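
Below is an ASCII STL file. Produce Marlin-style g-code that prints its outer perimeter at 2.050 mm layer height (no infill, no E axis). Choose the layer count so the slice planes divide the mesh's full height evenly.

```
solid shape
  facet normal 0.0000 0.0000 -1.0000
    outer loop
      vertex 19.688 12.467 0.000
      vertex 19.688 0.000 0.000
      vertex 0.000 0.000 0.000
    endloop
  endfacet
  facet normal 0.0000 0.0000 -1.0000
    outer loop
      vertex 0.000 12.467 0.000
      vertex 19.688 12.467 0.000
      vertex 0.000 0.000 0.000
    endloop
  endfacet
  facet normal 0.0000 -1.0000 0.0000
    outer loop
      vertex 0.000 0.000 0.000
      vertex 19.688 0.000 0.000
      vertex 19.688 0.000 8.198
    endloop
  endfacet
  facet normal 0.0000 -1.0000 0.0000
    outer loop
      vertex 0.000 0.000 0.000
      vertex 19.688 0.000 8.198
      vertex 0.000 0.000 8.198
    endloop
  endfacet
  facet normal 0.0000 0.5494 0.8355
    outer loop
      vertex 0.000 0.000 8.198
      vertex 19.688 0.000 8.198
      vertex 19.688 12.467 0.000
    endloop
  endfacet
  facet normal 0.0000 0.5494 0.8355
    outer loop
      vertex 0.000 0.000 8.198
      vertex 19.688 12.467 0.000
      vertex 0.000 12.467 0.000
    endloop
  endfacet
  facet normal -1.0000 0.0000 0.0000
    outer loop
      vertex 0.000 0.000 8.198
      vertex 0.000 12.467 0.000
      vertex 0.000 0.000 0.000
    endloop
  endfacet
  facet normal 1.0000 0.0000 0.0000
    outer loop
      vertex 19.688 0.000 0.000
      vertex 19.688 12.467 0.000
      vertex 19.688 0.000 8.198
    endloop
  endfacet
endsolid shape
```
; perimeter-only toolpath
G21 ; units = mm
G90 ; absolute positioning
G28 ; home
; layer 1
G0 Z2.050
G0 X0.000 Y0.000
G1 X19.688 Y0.000
G1 X19.688 Y9.350
G1 X0.000 Y9.350
G1 X0.000 Y0.000
; layer 2
G0 Z4.099
G0 X0.000 Y0.000
G1 X19.688 Y0.000
G1 X19.688 Y6.234
G1 X0.000 Y6.234
G1 X0.000 Y0.000
; layer 3
G0 Z6.149
G0 X0.000 Y0.000
G1 X19.688 Y0.000
G1 X19.688 Y3.117
G1 X0.000 Y3.117
G1 X0.000 Y0.000
M2 ; end

The solid is a wedge (ramp): 19.7 × 12.5 mm base, rising to 8.2 mm along the y=0 edge and sloping linearly to z=0 at y=12.5. Slicing at Δz = 2.050 mm — 4 equal slices spanning the solid's height, so layer i sits at z = i·h/4 — gives 3 non-empty perimeters. Each is a 4-segment closed polygon; G0 lifts to the layer z and rapids to the start vertex, then G1 traces the edges. The cross-section shrinks linearly with z (the slice at the apex is degenerate and omitted).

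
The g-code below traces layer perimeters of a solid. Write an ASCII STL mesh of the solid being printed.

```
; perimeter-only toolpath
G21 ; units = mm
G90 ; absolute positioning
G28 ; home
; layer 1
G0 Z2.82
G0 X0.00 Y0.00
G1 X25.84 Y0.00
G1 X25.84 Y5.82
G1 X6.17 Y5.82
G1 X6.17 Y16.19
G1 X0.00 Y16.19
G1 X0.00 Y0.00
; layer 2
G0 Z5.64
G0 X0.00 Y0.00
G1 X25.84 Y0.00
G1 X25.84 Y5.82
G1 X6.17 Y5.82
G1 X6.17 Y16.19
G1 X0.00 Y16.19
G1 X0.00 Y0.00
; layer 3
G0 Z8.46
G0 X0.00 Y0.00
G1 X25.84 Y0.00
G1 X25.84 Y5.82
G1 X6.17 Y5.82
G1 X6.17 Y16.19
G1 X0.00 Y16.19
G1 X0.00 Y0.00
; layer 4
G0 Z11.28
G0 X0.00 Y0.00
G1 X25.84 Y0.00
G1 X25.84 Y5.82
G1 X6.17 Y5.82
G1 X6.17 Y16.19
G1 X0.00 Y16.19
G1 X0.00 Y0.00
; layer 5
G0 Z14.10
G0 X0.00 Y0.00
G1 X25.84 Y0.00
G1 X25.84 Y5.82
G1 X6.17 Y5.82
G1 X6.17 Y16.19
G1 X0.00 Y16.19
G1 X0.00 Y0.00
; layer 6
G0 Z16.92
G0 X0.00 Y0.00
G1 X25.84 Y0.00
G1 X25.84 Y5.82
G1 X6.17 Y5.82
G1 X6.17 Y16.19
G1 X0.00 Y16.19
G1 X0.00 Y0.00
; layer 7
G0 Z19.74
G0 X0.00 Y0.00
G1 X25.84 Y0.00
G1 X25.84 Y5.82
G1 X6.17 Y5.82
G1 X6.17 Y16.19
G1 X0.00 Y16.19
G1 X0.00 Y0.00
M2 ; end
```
solid part
  facet normal 0.0000 0.0000 -1.0000
    outer loop
      vertex 25.84 5.82 0.00
      vertex 25.84 0.00 0.00
      vertex 0.00 0.00 0.00
    endloop
  endfacet
  facet normal 0.0000 0.0000 -1.0000
    outer loop
      vertex 6.17 5.82 0.00
      vertex 25.84 5.82 0.00
      vertex 0.00 0.00 0.00
    endloop
  endfacet
  facet normal 0.0000 0.0000 -1.0000
    outer loop
      vertex 6.17 16.19 0.00
      vertex 6.17 5.82 0.00
      vertex 0.00 0.00 0.00
    endloop
  endfacet
  facet normal 0.0000 0.0000 -1.0000
    outer loop
      vertex 0.00 16.19 0.00
      vertex 6.17 16.19 0.00
      vertex 0.00 0.00 0.00
    endloop
  endfacet
  facet normal 0.0000 0.0000 1.0000
    outer loop
      vertex 0.00 0.00 19.74
      vertex 25.84 0.00 19.74
      vertex 25.84 5.82 19.74
    endloop
  endfacet
  facet normal 0.0000 0.0000 1.0000
    outer loop
      vertex 0.00 0.00 19.74
      vertex 25.84 5.82 19.74
      vertex 6.17 5.82 19.74
    endloop
  endfacet
  facet normal 0.0000 0.0000 1.0000
    outer loop
      vertex 0.00 0.00 19.74
      vertex 6.17 5.82 19.74
      vertex 6.17 16.19 19.74
    endloop
  endfacet
  facet normal 0.0000 0.0000 1.0000
    outer loop
      vertex 0.00 0.00 19.74
      vertex 6.17 16.19 19.74
      vertex 0.00 16.19 19.74
    endloop
  endfacet
  facet normal 0.0000 -1.0000 0.0000
    outer loop
      vertex 0.00 0.00 0.00
      vertex 25.84 0.00 0.00
      vertex 25.84 0.00 19.74
    endloop
  endfacet
  facet normal 0.0000 -1.0000 0.0000
    outer loop
      vertex 0.00 0.00 0.00
      vertex 25.84 0.00 19.74
      vertex 0.00 0.00 19.74
    endloop
  endfacet
  facet normal 1.0000 0.0000 0.0000
    outer loop
      vertex 25.84 0.00 0.00
      vertex 25.84 5.82 0.00
      vertex 25.84 5.82 19.74
    endloop
  endfacet
  facet normal 1.0000 0.0000 0.0000
    outer loop
      vertex 25.84 0.00 0.00
      vertex 25.84 5.82 19.74
      vertex 25.84 0.00 19.74
    endloop
  endfacet
  facet normal 0.0000 1.0000 0.0000
    outer loop
      vertex 25.84 5.82 0.00
      vertex 6.17 5.82 0.00
      vertex 6.17 5.82 19.74
    endloop
  endfacet
  facet normal 0.0000 1.0000 0.0000
    outer loop
      vertex 25.84 5.82 0.00
      vertex 6.17 5.82 19.74
      vertex 25.84 5.82 19.74
    endloop
  endfacet
  facet normal 1.0000 0.0000 0.0000
    outer loop
      vertex 6.17 5.82 0.00
      vertex 6.17 16.19 0.00
      vertex 6.17 16.19 19.74
    endloop
  endfacet
  facet normal 1.0000 0.0000 0.0000
    outer loop
      vertex 6.17 5.82 0.00
      vertex 6.17 16.19 19.74
      vertex 6.17 5.82 19.74
    endloop
  endfacet
  facet normal 0.0000 1.0000 0.0000
    outer loop
      vertex 6.17 16.19 0.00
      vertex 0.00 16.19 0.00
      vertex 0.00 16.19 19.74
    endloop
  endfacet
  facet normal 0.0000 1.0000 0.0000
    outer loop
      vertex 6.17 16.19 0.00
      vertex 0.00 16.19 19.74
      vertex 6.17 16.19 19.74
    endloop
  endfacet
  facet normal -1.0000 0.0000 0.0000
    outer loop
      vertex 0.00 16.19 0.00
      vertex 0.00 0.00 0.00
      vertex 0.00 0.00 19.74
    endloop
  endfacet
  facet normal -1.0000 0.0000 0.0000
    outer loop
      vertex 0.00 16.19 0.00
      vertex 0.00 0.00 19.74
      vertex 0.00 16.19 19.74
    endloop
  endfacet
endsolid part

The G0 Z moves step by Δz≈2.82 mm. Every layer's G1 loop is the same polygon, so the solid is a straight extrusion of it from z=0 to z≈19.7. Closing with flat bottom and top caps and triangulating gives 20 facets — an L-shaped prism: outer 25.8 × 16.2 mm, arm thicknesses ≈ 5.82 mm (horizontal) and 6.17 mm (vertical), extruded 19.7 mm in z.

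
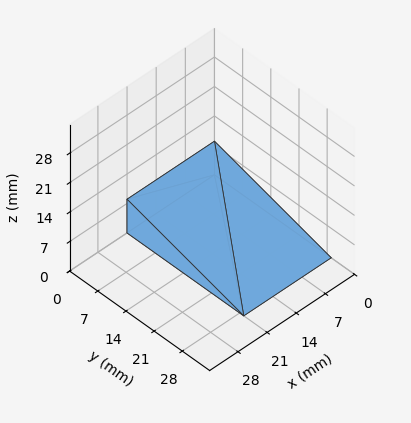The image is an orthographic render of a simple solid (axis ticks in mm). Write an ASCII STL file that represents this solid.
Reading the render: the shape is a wedge (ramp): 21 × 29 mm base, rising to 8 mm along the y=0 edge and sloping linearly to z=0 at y=29 (dimensions read to the nearest mm from the axis ticks). For the STL, each face is triangulated and given an outward normal.

solid part
  facet normal 0.0000 0.0000 -1.0000
    outer loop
      vertex 21.0 29.0 0.0
      vertex 21.0 0.0 0.0
      vertex 0.0 0.0 0.0
    endloop
  endfacet
  facet normal 0.0000 0.0000 -1.0000
    outer loop
      vertex 0.0 29.0 0.0
      vertex 21.0 29.0 0.0
      vertex 0.0 0.0 0.0
    endloop
  endfacet
  facet normal 0.0000 -1.0000 0.0000
    outer loop
      vertex 0.0 0.0 0.0
      vertex 21.0 0.0 0.0
      vertex 21.0 0.0 8.0
    endloop
  endfacet
  facet normal 0.0000 -1.0000 0.0000
    outer loop
      vertex 0.0 0.0 0.0
      vertex 21.0 0.0 8.0
      vertex 0.0 0.0 8.0
    endloop
  endfacet
  facet normal 0.0000 0.2659 0.9640
    outer loop
      vertex 0.0 0.0 8.0
      vertex 21.0 0.0 8.0
      vertex 21.0 29.0 0.0
    endloop
  endfacet
  facet normal 0.0000 0.2659 0.9640
    outer loop
      vertex 0.0 0.0 8.0
      vertex 21.0 29.0 0.0
      vertex 0.0 29.0 0.0
    endloop
  endfacet
  facet normal -1.0000 0.0000 0.0000
    outer loop
      vertex 0.0 0.0 8.0
      vertex 0.0 29.0 0.0
      vertex 0.0 0.0 0.0
    endloop
  endfacet
  facet normal 1.0000 0.0000 0.0000
    outer loop
      vertex 21.0 0.0 0.0
      vertex 21.0 29.0 0.0
      vertex 21.0 0.0 8.0
    endloop
  endfacet
endsolid part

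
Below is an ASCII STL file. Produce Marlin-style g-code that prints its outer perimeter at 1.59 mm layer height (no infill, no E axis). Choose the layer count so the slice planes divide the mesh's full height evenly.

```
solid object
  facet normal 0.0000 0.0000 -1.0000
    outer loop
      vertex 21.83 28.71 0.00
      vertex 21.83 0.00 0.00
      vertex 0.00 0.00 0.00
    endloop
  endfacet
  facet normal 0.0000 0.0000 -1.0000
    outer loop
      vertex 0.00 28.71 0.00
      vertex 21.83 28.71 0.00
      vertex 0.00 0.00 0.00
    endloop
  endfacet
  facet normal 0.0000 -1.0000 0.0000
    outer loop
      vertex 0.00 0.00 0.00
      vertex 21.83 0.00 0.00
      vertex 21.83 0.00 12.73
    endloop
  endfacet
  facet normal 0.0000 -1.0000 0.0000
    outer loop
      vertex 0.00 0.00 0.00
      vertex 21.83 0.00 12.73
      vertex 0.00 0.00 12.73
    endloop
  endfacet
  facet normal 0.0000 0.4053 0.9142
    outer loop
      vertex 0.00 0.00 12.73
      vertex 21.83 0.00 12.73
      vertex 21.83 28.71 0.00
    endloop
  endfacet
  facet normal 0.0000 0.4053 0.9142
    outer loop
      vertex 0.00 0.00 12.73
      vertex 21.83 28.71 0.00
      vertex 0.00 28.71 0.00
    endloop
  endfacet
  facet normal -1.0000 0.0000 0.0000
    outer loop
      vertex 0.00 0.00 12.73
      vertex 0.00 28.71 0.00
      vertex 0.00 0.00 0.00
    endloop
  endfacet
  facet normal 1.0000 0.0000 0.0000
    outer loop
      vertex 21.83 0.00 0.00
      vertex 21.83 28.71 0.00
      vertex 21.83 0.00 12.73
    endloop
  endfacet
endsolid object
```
; perimeter-only toolpath
G21 ; units = mm
G90 ; absolute positioning
G28 ; home
; layer 1
G0 Z1.59
G0 X0.00 Y0.00
G1 X21.83 Y0.00
G1 X21.83 Y25.12
G1 X0.00 Y25.12
G1 X0.00 Y0.00
; layer 2
G0 Z3.18
G0 X0.00 Y0.00
G1 X21.83 Y0.00
G1 X21.83 Y21.53
G1 X0.00 Y21.53
G1 X0.00 Y0.00
; layer 3
G0 Z4.77
G0 X0.00 Y0.00
G1 X21.83 Y0.00
G1 X21.83 Y17.94
G1 X0.00 Y17.94
G1 X0.00 Y0.00
; layer 4
G0 Z6.37
G0 X0.00 Y0.00
G1 X21.83 Y0.00
G1 X21.83 Y14.36
G1 X0.00 Y14.36
G1 X0.00 Y0.00
; layer 5
G0 Z7.96
G0 X0.00 Y0.00
G1 X21.83 Y0.00
G1 X21.83 Y10.77
G1 X0.00 Y10.77
G1 X0.00 Y0.00
; layer 6
G0 Z9.55
G0 X0.00 Y0.00
G1 X21.83 Y0.00
G1 X21.83 Y7.18
G1 X0.00 Y7.18
G1 X0.00 Y0.00
; layer 7
G0 Z11.14
G0 X0.00 Y0.00
G1 X21.83 Y0.00
G1 X21.83 Y3.59
G1 X0.00 Y3.59
G1 X0.00 Y0.00
M2 ; end

The solid is a wedge (ramp): 21.8 × 28.7 mm base, rising to 12.7 mm along the y=0 edge and sloping linearly to z=0 at y=28.7. Slicing at Δz = 1.59 mm — 8 equal slices spanning the solid's height, so layer i sits at z = i·h/8 — gives 7 non-empty perimeters. Each is a 4-segment closed polygon; G0 lifts to the layer z and rapids to the start vertex, then G1 traces the edges. The cross-section shrinks linearly with z (the slice at the apex is degenerate and omitted).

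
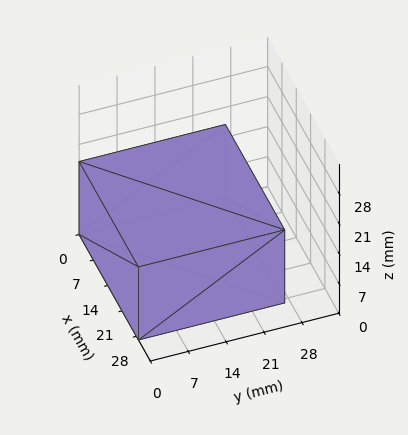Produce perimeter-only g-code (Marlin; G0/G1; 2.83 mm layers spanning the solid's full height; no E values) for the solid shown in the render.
Reading the render: the shape is a rectangular box, roughly 29 × 27 mm footprint and 17 mm tall (dimensions read to the nearest mm from the axis ticks). For the g-code, the solid's height is divided into equal slices at the stated Δz and each level perimeter traced with G1 moves after a G0 lift.

; perimeter-only toolpath
G21 ; units = mm
G90 ; absolute positioning
G28 ; home
; layer 1
G0 Z2.83
G0 X0.00 Y0.00
G1 X29.00 Y0.00
G1 X29.00 Y27.00
G1 X0.00 Y27.00
G1 X0.00 Y0.00
; layer 2
G0 Z5.67
G0 X0.00 Y0.00
G1 X29.00 Y0.00
G1 X29.00 Y27.00
G1 X0.00 Y27.00
G1 X0.00 Y0.00
; layer 3
G0 Z8.50
G0 X0.00 Y0.00
G1 X29.00 Y0.00
G1 X29.00 Y27.00
G1 X0.00 Y27.00
G1 X0.00 Y0.00
; layer 4
G0 Z11.33
G0 X0.00 Y0.00
G1 X29.00 Y0.00
G1 X29.00 Y27.00
G1 X0.00 Y27.00
G1 X0.00 Y0.00
; layer 5
G0 Z14.17
G0 X0.00 Y0.00
G1 X29.00 Y0.00
G1 X29.00 Y27.00
G1 X0.00 Y27.00
G1 X0.00 Y0.00
; layer 6
G0 Z17.00
G0 X0.00 Y0.00
G1 X29.00 Y0.00
G1 X29.00 Y27.00
G1 X0.00 Y27.00
G1 X0.00 Y0.00
M2 ; end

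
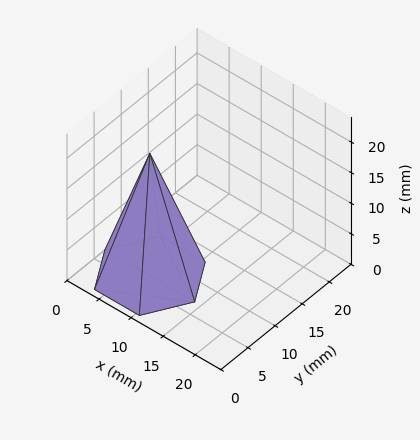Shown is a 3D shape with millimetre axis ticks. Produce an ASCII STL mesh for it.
Reading the render: the shape is a regular 6-sided pyramid, base circumscribed radius ≈ 7 mm, apex at z ≈ 20 mm (dimensions read to the nearest mm from the axis ticks). For the STL, each face is triangulated and given an outward normal.

solid part
  facet normal 0.0000 0.0000 -1.0000
    outer loop
      vertex 3.50 13.06 0.00
      vertex 10.50 13.06 0.00
      vertex 14.00 7.00 0.00
    endloop
  endfacet
  facet normal 0.0000 0.0000 -1.0000
    outer loop
      vertex 0.00 7.00 0.00
      vertex 3.50 13.06 0.00
      vertex 14.00 7.00 0.00
    endloop
  endfacet
  facet normal 0.0000 0.0000 -1.0000
    outer loop
      vertex 3.50 0.94 0.00
      vertex 0.00 7.00 0.00
      vertex 14.00 7.00 0.00
    endloop
  endfacet
  facet normal 0.0000 0.0000 -1.0000
    outer loop
      vertex 10.50 0.94 0.00
      vertex 3.50 0.94 0.00
      vertex 14.00 7.00 0.00
    endloop
  endfacet
  facet normal 0.8287 0.4786 0.2901
    outer loop
      vertex 14.00 7.00 0.00
      vertex 10.50 13.06 0.00
      vertex 7.00 7.00 20.00
    endloop
  endfacet
  facet normal 0.0000 0.9570 0.2900
    outer loop
      vertex 10.50 13.06 0.00
      vertex 3.50 13.06 0.00
      vertex 7.00 7.00 20.00
    endloop
  endfacet
  facet normal -0.8287 0.4786 0.2901
    outer loop
      vertex 3.50 13.06 0.00
      vertex 0.00 7.00 0.00
      vertex 7.00 7.00 20.00
    endloop
  endfacet
  facet normal -0.8287 -0.4786 0.2901
    outer loop
      vertex 0.00 7.00 0.00
      vertex 3.50 0.94 0.00
      vertex 7.00 7.00 20.00
    endloop
  endfacet
  facet normal 0.0000 -0.9570 0.2900
    outer loop
      vertex 3.50 0.94 0.00
      vertex 10.50 0.94 0.00
      vertex 7.00 7.00 20.00
    endloop
  endfacet
  facet normal 0.8287 -0.4786 0.2901
    outer loop
      vertex 10.50 0.94 0.00
      vertex 14.00 7.00 0.00
      vertex 7.00 7.00 20.00
    endloop
  endfacet
endsolid part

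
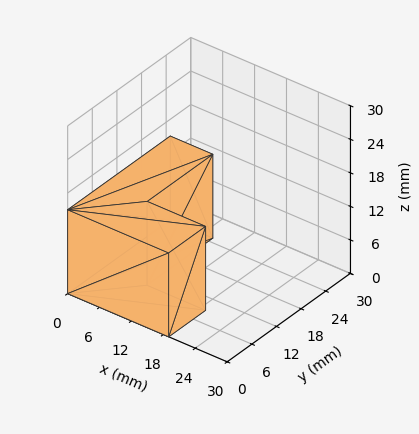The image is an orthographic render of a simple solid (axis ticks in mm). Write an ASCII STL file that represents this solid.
Reading the render: the shape is an L-shaped prism: outer 19 × 25 mm, arm thicknesses ≈ 9 mm (horizontal) and 8 mm (vertical), extruded 15 mm in z (dimensions read to the nearest mm from the axis ticks). For the STL, each face is triangulated and given an outward normal.

solid part
  facet normal 0.0000 0.0000 -1.0000
    outer loop
      vertex 19.000 9.000 0.000
      vertex 19.000 0.000 0.000
      vertex 0.000 0.000 0.000
    endloop
  endfacet
  facet normal 0.0000 0.0000 -1.0000
    outer loop
      vertex 8.000 9.000 0.000
      vertex 19.000 9.000 0.000
      vertex 0.000 0.000 0.000
    endloop
  endfacet
  facet normal 0.0000 0.0000 -1.0000
    outer loop
      vertex 8.000 25.000 0.000
      vertex 8.000 9.000 0.000
      vertex 0.000 0.000 0.000
    endloop
  endfacet
  facet normal 0.0000 0.0000 -1.0000
    outer loop
      vertex 0.000 25.000 0.000
      vertex 8.000 25.000 0.000
      vertex 0.000 0.000 0.000
    endloop
  endfacet
  facet normal 0.0000 0.0000 1.0000
    outer loop
      vertex 0.000 0.000 15.000
      vertex 19.000 0.000 15.000
      vertex 19.000 9.000 15.000
    endloop
  endfacet
  facet normal 0.0000 0.0000 1.0000
    outer loop
      vertex 0.000 0.000 15.000
      vertex 19.000 9.000 15.000
      vertex 8.000 9.000 15.000
    endloop
  endfacet
  facet normal 0.0000 0.0000 1.0000
    outer loop
      vertex 0.000 0.000 15.000
      vertex 8.000 9.000 15.000
      vertex 8.000 25.000 15.000
    endloop
  endfacet
  facet normal 0.0000 0.0000 1.0000
    outer loop
      vertex 0.000 0.000 15.000
      vertex 8.000 25.000 15.000
      vertex 0.000 25.000 15.000
    endloop
  endfacet
  facet normal 0.0000 -1.0000 0.0000
    outer loop
      vertex 0.000 0.000 0.000
      vertex 19.000 0.000 0.000
      vertex 19.000 0.000 15.000
    endloop
  endfacet
  facet normal 0.0000 -1.0000 0.0000
    outer loop
      vertex 0.000 0.000 0.000
      vertex 19.000 0.000 15.000
      vertex 0.000 0.000 15.000
    endloop
  endfacet
  facet normal 1.0000 0.0000 0.0000
    outer loop
      vertex 19.000 0.000 0.000
      vertex 19.000 9.000 0.000
      vertex 19.000 9.000 15.000
    endloop
  endfacet
  facet normal 1.0000 0.0000 0.0000
    outer loop
      vertex 19.000 0.000 0.000
      vertex 19.000 9.000 15.000
      vertex 19.000 0.000 15.000
    endloop
  endfacet
  facet normal 0.0000 1.0000 0.0000
    outer loop
      vertex 19.000 9.000 0.000
      vertex 8.000 9.000 0.000
      vertex 8.000 9.000 15.000
    endloop
  endfacet
  facet normal 0.0000 1.0000 0.0000
    outer loop
      vertex 19.000 9.000 0.000
      vertex 8.000 9.000 15.000
      vertex 19.000 9.000 15.000
    endloop
  endfacet
  facet normal 1.0000 0.0000 0.0000
    outer loop
      vertex 8.000 9.000 0.000
      vertex 8.000 25.000 0.000
      vertex 8.000 25.000 15.000
    endloop
  endfacet
  facet normal 1.0000 0.0000 0.0000
    outer loop
      vertex 8.000 9.000 0.000
      vertex 8.000 25.000 15.000
      vertex 8.000 9.000 15.000
    endloop
  endfacet
  facet normal 0.0000 1.0000 0.0000
    outer loop
      vertex 8.000 25.000 0.000
      vertex 0.000 25.000 0.000
      vertex 0.000 25.000 15.000
    endloop
  endfacet
  facet normal 0.0000 1.0000 0.0000
    outer loop
      vertex 8.000 25.000 0.000
      vertex 0.000 25.000 15.000
      vertex 8.000 25.000 15.000
    endloop
  endfacet
  facet normal -1.0000 0.0000 0.0000
    outer loop
      vertex 0.000 25.000 0.000
      vertex 0.000 0.000 0.000
      vertex 0.000 0.000 15.000
    endloop
  endfacet
  facet normal -1.0000 0.0000 0.0000
    outer loop
      vertex 0.000 25.000 0.000
      vertex 0.000 0.000 15.000
      vertex 0.000 25.000 15.000
    endloop
  endfacet
endsolid part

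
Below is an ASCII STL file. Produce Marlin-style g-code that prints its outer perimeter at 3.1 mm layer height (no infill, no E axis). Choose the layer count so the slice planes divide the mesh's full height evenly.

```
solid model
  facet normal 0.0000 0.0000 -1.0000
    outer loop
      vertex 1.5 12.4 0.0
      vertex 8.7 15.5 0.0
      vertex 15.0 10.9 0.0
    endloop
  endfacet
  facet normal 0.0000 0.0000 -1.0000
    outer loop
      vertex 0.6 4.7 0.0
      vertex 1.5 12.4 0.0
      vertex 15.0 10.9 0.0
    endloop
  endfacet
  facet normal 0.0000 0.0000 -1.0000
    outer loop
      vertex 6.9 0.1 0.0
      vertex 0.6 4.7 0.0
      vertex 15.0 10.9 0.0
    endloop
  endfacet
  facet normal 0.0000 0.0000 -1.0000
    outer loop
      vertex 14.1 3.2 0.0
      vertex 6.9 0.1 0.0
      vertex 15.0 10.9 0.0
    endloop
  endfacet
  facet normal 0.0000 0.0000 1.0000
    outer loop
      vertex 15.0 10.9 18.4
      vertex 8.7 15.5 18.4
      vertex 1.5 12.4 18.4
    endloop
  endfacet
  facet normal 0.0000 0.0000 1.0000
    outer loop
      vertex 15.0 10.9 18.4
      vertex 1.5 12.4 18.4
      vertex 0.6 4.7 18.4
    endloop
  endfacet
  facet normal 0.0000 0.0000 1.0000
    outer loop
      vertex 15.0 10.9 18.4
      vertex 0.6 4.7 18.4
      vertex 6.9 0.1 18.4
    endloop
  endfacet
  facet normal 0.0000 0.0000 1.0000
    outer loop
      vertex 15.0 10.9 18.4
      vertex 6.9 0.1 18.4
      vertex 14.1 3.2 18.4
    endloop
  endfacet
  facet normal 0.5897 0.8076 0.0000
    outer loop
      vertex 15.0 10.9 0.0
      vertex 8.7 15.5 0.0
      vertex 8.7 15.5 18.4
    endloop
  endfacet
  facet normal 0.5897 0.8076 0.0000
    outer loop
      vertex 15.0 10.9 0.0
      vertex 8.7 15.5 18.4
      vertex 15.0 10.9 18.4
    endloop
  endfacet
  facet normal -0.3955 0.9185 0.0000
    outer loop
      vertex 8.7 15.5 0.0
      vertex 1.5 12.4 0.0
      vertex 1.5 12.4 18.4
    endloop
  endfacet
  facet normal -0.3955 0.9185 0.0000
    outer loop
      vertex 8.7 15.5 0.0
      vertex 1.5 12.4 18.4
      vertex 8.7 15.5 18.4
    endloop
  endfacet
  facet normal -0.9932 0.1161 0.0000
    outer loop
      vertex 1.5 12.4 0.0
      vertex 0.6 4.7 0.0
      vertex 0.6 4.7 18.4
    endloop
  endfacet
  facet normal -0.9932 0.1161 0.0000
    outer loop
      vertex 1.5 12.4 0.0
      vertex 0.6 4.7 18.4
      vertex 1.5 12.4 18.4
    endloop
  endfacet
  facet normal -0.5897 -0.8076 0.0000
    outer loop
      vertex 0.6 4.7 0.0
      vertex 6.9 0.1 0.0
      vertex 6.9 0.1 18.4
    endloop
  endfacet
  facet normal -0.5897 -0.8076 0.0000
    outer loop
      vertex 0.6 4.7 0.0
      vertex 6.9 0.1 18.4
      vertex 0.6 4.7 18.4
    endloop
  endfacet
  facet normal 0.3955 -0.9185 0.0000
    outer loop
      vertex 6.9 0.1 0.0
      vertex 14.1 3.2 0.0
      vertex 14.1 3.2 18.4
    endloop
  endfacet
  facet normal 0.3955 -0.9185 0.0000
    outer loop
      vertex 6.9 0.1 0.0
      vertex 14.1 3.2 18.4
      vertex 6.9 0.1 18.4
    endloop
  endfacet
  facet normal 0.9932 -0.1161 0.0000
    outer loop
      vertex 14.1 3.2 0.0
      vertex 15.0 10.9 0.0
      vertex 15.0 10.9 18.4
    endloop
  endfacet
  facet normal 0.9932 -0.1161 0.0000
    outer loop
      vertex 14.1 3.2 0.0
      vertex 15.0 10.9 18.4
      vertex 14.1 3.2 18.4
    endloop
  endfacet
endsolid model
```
; perimeter-only toolpath
G21 ; units = mm
G90 ; absolute positioning
G28 ; home
; layer 1
G0 Z3.1
G0 X15.0 Y10.9
G1 X8.7 Y15.5
G1 X1.5 Y12.4
G1 X0.6 Y4.7
G1 X6.9 Y0.1
G1 X14.1 Y3.2
G1 X15.0 Y10.9
; layer 2
G0 Z6.1
G0 X15.0 Y10.9
G1 X8.7 Y15.5
G1 X1.5 Y12.4
G1 X0.6 Y4.7
G1 X6.9 Y0.1
G1 X14.1 Y3.2
G1 X15.0 Y10.9
; layer 3
G0 Z9.2
G0 X15.0 Y10.9
G1 X8.7 Y15.5
G1 X1.5 Y12.4
G1 X0.6 Y4.7
G1 X6.9 Y0.1
G1 X14.1 Y3.2
G1 X15.0 Y10.9
; layer 4
G0 Z12.3
G0 X15.0 Y10.9
G1 X8.7 Y15.5
G1 X1.5 Y12.4
G1 X0.6 Y4.7
G1 X6.9 Y0.1
G1 X14.1 Y3.2
G1 X15.0 Y10.9
; layer 5
G0 Z15.3
G0 X15.0 Y10.9
G1 X8.7 Y15.5
G1 X1.5 Y12.4
G1 X0.6 Y4.7
G1 X6.9 Y0.1
G1 X14.1 Y3.2
G1 X15.0 Y10.9
; layer 6
G0 Z18.4
G0 X15.0 Y10.9
G1 X8.7 Y15.5
G1 X1.5 Y12.4
G1 X0.6 Y4.7
G1 X6.9 Y0.1
G1 X14.1 Y3.2
G1 X15.0 Y10.9
M2 ; end

The solid is a regular 6-sided prism (a cylinder approximated with 6 flat sides), circumscribed radius ≈ 7.8 mm, height ≈ 18.4 mm. Slicing at Δz = 3.1 mm — 6 equal slices spanning the solid's height, so layer i sits at z = i·h/6 — gives 6 non-empty perimeters. Each is a 6-segment closed polygon; G0 lifts to the layer z and rapids to the start vertex, then G1 traces the edges.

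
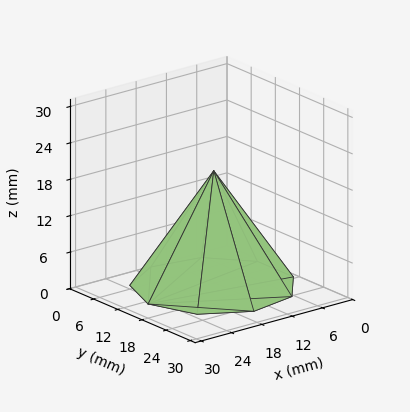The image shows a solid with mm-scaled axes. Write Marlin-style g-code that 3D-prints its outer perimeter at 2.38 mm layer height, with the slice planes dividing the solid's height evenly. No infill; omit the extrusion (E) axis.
Reading the render: the shape is a regular 9-sided pyramid, base circumscribed radius ≈ 13 mm, apex at z ≈ 19 mm (dimensions read to the nearest mm from the axis ticks). For the g-code, the solid's height is divided into equal slices at the stated Δz and each level perimeter traced with G1 moves after a G0 lift.

; perimeter-only toolpath
G21 ; units = mm
G90 ; absolute positioning
G28 ; home
; layer 1
G0 Z2.38
G0 X24.38 Y13.00
G1 X21.71 Y20.31
G1 X14.98 Y24.20
G1 X7.31 Y22.85
G1 X2.31 Y16.89
G1 X2.31 Y9.11
G1 X7.31 Y3.15
G1 X14.98 Y1.80
G1 X21.71 Y5.68
G1 X24.38 Y13.00
; layer 2
G0 Z4.75
G0 X22.75 Y13.00
G1 X20.47 Y19.27
G1 X14.70 Y22.60
G1 X8.12 Y21.45
G1 X3.83 Y16.34
G1 X3.83 Y9.66
G1 X8.12 Y4.55
G1 X14.70 Y3.40
G1 X20.47 Y6.73
G1 X22.75 Y13.00
; layer 3
G0 Z7.12
G0 X21.12 Y13.00
G1 X19.23 Y18.23
G1 X14.41 Y21.00
G1 X8.94 Y20.04
G1 X5.36 Y15.78
G1 X5.36 Y10.22
G1 X8.94 Y5.96
G1 X14.41 Y5.00
G1 X19.23 Y7.78
G1 X21.12 Y13.00
; layer 4
G0 Z9.50
G0 X19.50 Y13.00
G1 X17.98 Y17.18
G1 X14.13 Y19.40
G1 X9.75 Y18.63
G1 X6.89 Y15.22
G1 X6.89 Y10.78
G1 X9.75 Y7.37
G1 X14.13 Y6.60
G1 X17.98 Y8.82
G1 X19.50 Y13.00
; layer 5
G0 Z11.88
G0 X17.88 Y13.00
G1 X16.73 Y16.13
G1 X13.85 Y17.80
G1 X10.56 Y17.22
G1 X8.42 Y14.67
G1 X8.42 Y11.33
G1 X10.56 Y8.78
G1 X13.85 Y8.20
G1 X16.73 Y9.87
G1 X17.88 Y13.00
; layer 6
G0 Z14.25
G0 X16.25 Y13.00
G1 X15.49 Y15.09
G1 X13.56 Y16.20
G1 X11.38 Y15.82
G1 X9.95 Y14.11
G1 X9.95 Y11.89
G1 X11.38 Y10.19
G1 X13.56 Y9.80
G1 X15.49 Y10.91
G1 X16.25 Y13.00
; layer 7
G0 Z16.62
G0 X14.62 Y13.00
G1 X14.25 Y14.04
G1 X13.28 Y14.60
G1 X12.19 Y14.41
G1 X11.47 Y13.56
G1 X11.47 Y12.44
G1 X12.19 Y11.59
G1 X13.28 Y11.40
G1 X14.25 Y11.96
G1 X14.62 Y13.00
M2 ; end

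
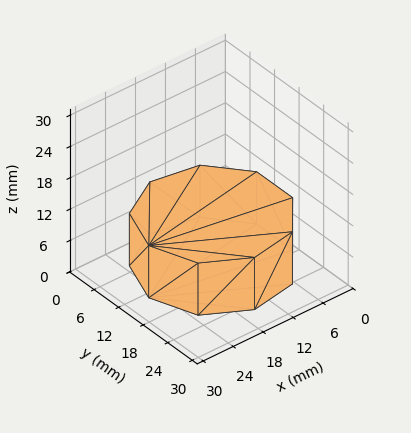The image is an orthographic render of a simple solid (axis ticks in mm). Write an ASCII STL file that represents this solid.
Reading the render: the shape is a regular 9-sided prism (a cylinder approximated with 9 flat sides), circumscribed radius ≈ 13 mm, height ≈ 10 mm (dimensions read to the nearest mm from the axis ticks). For the STL, each face is triangulated and given an outward normal.

solid part
  facet normal 0.0000 0.0000 -1.0000
    outer loop
      vertex 15.3 25.8 0.0
      vertex 23.0 21.4 0.0
      vertex 26.0 13.0 0.0
    endloop
  endfacet
  facet normal 0.0000 0.0000 -1.0000
    outer loop
      vertex 6.5 24.3 0.0
      vertex 15.3 25.8 0.0
      vertex 26.0 13.0 0.0
    endloop
  endfacet
  facet normal 0.0000 0.0000 -1.0000
    outer loop
      vertex 0.8 17.4 0.0
      vertex 6.5 24.3 0.0
      vertex 26.0 13.0 0.0
    endloop
  endfacet
  facet normal 0.0000 0.0000 -1.0000
    outer loop
      vertex 0.8 8.6 0.0
      vertex 0.8 17.4 0.0
      vertex 26.0 13.0 0.0
    endloop
  endfacet
  facet normal 0.0000 0.0000 -1.0000
    outer loop
      vertex 6.5 1.7 0.0
      vertex 0.8 8.6 0.0
      vertex 26.0 13.0 0.0
    endloop
  endfacet
  facet normal 0.0000 0.0000 -1.0000
    outer loop
      vertex 15.3 0.2 0.0
      vertex 6.5 1.7 0.0
      vertex 26.0 13.0 0.0
    endloop
  endfacet
  facet normal 0.0000 0.0000 -1.0000
    outer loop
      vertex 23.0 4.6 0.0
      vertex 15.3 0.2 0.0
      vertex 26.0 13.0 0.0
    endloop
  endfacet
  facet normal 0.0000 0.0000 1.0000
    outer loop
      vertex 26.0 13.0 10.0
      vertex 23.0 21.4 10.0
      vertex 15.3 25.8 10.0
    endloop
  endfacet
  facet normal 0.0000 0.0000 1.0000
    outer loop
      vertex 26.0 13.0 10.0
      vertex 15.3 25.8 10.0
      vertex 6.5 24.3 10.0
    endloop
  endfacet
  facet normal 0.0000 0.0000 1.0000
    outer loop
      vertex 26.0 13.0 10.0
      vertex 6.5 24.3 10.0
      vertex 0.8 17.4 10.0
    endloop
  endfacet
  facet normal 0.0000 0.0000 1.0000
    outer loop
      vertex 26.0 13.0 10.0
      vertex 0.8 17.4 10.0
      vertex 0.8 8.6 10.0
    endloop
  endfacet
  facet normal 0.0000 0.0000 1.0000
    outer loop
      vertex 26.0 13.0 10.0
      vertex 0.8 8.6 10.0
      vertex 6.5 1.7 10.0
    endloop
  endfacet
  facet normal 0.0000 0.0000 1.0000
    outer loop
      vertex 26.0 13.0 10.0
      vertex 6.5 1.7 10.0
      vertex 15.3 0.2 10.0
    endloop
  endfacet
  facet normal 0.0000 0.0000 1.0000
    outer loop
      vertex 26.0 13.0 10.0
      vertex 15.3 0.2 10.0
      vertex 23.0 4.6 10.0
    endloop
  endfacet
  facet normal 0.9417 0.3363 0.0000
    outer loop
      vertex 26.0 13.0 0.0
      vertex 23.0 21.4 0.0
      vertex 23.0 21.4 10.0
    endloop
  endfacet
  facet normal 0.9417 0.3363 0.0000
    outer loop
      vertex 26.0 13.0 0.0
      vertex 23.0 21.4 10.0
      vertex 26.0 13.0 10.0
    endloop
  endfacet
  facet normal 0.4961 0.8682 0.0000
    outer loop
      vertex 23.0 21.4 0.0
      vertex 15.3 25.8 0.0
      vertex 15.3 25.8 10.0
    endloop
  endfacet
  facet normal 0.4961 0.8682 0.0000
    outer loop
      vertex 23.0 21.4 0.0
      vertex 15.3 25.8 10.0
      vertex 23.0 21.4 10.0
    endloop
  endfacet
  facet normal -0.1680 0.9858 0.0000
    outer loop
      vertex 15.3 25.8 0.0
      vertex 6.5 24.3 0.0
      vertex 6.5 24.3 10.0
    endloop
  endfacet
  facet normal -0.1680 0.9858 0.0000
    outer loop
      vertex 15.3 25.8 0.0
      vertex 6.5 24.3 10.0
      vertex 15.3 25.8 10.0
    endloop
  endfacet
  facet normal -0.7710 0.6369 0.0000
    outer loop
      vertex 6.5 24.3 0.0
      vertex 0.8 17.4 0.0
      vertex 0.8 17.4 10.0
    endloop
  endfacet
  facet normal -0.7710 0.6369 0.0000
    outer loop
      vertex 6.5 24.3 0.0
      vertex 0.8 17.4 10.0
      vertex 6.5 24.3 10.0
    endloop
  endfacet
  facet normal -1.0000 0.0000 0.0000
    outer loop
      vertex 0.8 17.4 0.0
      vertex 0.8 8.6 0.0
      vertex 0.8 8.6 10.0
    endloop
  endfacet
  facet normal -1.0000 0.0000 0.0000
    outer loop
      vertex 0.8 17.4 0.0
      vertex 0.8 8.6 10.0
      vertex 0.8 17.4 10.0
    endloop
  endfacet
  facet normal -0.7710 -0.6369 0.0000
    outer loop
      vertex 0.8 8.6 0.0
      vertex 6.5 1.7 0.0
      vertex 6.5 1.7 10.0
    endloop
  endfacet
  facet normal -0.7710 -0.6369 0.0000
    outer loop
      vertex 0.8 8.6 0.0
      vertex 6.5 1.7 10.0
      vertex 0.8 8.6 10.0
    endloop
  endfacet
  facet normal -0.1680 -0.9858 0.0000
    outer loop
      vertex 6.5 1.7 0.0
      vertex 15.3 0.2 0.0
      vertex 15.3 0.2 10.0
    endloop
  endfacet
  facet normal -0.1680 -0.9858 0.0000
    outer loop
      vertex 6.5 1.7 0.0
      vertex 15.3 0.2 10.0
      vertex 6.5 1.7 10.0
    endloop
  endfacet
  facet normal 0.4961 -0.8682 0.0000
    outer loop
      vertex 15.3 0.2 0.0
      vertex 23.0 4.6 0.0
      vertex 23.0 4.6 10.0
    endloop
  endfacet
  facet normal 0.4961 -0.8682 0.0000
    outer loop
      vertex 15.3 0.2 0.0
      vertex 23.0 4.6 10.0
      vertex 15.3 0.2 10.0
    endloop
  endfacet
  facet normal 0.9417 -0.3363 0.0000
    outer loop
      vertex 23.0 4.6 0.0
      vertex 26.0 13.0 0.0
      vertex 26.0 13.0 10.0
    endloop
  endfacet
  facet normal 0.9417 -0.3363 0.0000
    outer loop
      vertex 23.0 4.6 0.0
      vertex 26.0 13.0 10.0
      vertex 23.0 4.6 10.0
    endloop
  endfacet
endsolid part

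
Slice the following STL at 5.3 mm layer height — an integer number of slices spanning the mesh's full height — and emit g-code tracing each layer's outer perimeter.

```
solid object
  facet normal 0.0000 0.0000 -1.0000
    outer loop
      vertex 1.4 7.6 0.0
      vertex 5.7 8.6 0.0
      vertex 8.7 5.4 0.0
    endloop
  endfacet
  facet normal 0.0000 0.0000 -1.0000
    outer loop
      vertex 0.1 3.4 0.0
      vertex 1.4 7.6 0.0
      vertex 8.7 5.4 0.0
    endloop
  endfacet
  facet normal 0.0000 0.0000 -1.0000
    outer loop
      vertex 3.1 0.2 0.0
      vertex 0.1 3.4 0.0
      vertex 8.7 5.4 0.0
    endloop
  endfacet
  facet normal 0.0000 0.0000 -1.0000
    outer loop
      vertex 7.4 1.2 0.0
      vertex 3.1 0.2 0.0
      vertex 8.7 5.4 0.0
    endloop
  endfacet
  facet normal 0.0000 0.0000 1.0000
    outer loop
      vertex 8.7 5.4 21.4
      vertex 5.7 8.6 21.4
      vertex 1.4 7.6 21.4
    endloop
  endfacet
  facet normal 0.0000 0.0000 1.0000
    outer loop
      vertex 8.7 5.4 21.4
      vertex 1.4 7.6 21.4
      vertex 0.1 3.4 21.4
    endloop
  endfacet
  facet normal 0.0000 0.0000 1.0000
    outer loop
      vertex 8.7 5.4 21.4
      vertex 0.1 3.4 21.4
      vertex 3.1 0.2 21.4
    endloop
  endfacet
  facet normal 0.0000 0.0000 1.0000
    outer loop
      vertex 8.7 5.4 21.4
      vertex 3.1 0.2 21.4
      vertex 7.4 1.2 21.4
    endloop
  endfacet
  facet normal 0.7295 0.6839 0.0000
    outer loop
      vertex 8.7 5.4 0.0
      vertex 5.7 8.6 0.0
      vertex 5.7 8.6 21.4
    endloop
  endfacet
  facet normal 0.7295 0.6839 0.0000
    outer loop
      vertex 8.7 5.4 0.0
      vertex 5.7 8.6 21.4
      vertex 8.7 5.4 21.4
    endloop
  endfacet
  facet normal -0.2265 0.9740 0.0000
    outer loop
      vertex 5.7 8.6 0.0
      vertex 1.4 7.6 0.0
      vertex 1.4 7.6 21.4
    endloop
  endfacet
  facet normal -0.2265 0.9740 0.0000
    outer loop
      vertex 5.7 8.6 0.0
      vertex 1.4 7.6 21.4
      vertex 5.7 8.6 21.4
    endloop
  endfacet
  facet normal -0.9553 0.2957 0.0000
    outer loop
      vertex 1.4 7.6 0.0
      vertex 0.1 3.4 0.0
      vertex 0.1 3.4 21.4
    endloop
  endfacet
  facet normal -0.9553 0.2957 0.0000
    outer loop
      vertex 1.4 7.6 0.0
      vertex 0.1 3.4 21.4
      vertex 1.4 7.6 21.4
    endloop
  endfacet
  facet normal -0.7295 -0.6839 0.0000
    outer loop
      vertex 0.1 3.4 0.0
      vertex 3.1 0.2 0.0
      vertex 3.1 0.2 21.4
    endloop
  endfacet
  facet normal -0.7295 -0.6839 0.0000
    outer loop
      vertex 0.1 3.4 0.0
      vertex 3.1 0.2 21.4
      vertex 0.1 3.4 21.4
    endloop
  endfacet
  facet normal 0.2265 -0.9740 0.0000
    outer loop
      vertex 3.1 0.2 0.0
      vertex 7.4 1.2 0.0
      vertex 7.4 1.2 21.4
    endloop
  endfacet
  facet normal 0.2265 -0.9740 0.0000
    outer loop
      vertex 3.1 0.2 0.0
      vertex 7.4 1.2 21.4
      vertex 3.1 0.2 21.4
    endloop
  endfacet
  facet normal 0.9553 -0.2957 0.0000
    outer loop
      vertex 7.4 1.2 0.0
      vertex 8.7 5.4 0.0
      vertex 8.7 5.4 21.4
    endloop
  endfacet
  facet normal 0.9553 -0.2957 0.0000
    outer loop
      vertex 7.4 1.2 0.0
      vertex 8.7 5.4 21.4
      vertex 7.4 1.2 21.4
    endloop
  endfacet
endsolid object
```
; perimeter-only toolpath
G21 ; units = mm
G90 ; absolute positioning
G28 ; home
; layer 1
G0 Z5.3
G0 X8.7 Y5.4
G1 X5.7 Y8.6
G1 X1.4 Y7.6
G1 X0.1 Y3.4
G1 X3.1 Y0.2
G1 X7.4 Y1.2
G1 X8.7 Y5.4
; layer 2
G0 Z10.7
G0 X8.7 Y5.4
G1 X5.7 Y8.6
G1 X1.4 Y7.6
G1 X0.1 Y3.4
G1 X3.1 Y0.2
G1 X7.4 Y1.2
G1 X8.7 Y5.4
; layer 3
G0 Z16.0
G0 X8.7 Y5.4
G1 X5.7 Y8.6
G1 X1.4 Y7.6
G1 X0.1 Y3.4
G1 X3.1 Y0.2
G1 X7.4 Y1.2
G1 X8.7 Y5.4
; layer 4
G0 Z21.4
G0 X8.7 Y5.4
G1 X5.7 Y8.6
G1 X1.4 Y7.6
G1 X0.1 Y3.4
G1 X3.1 Y0.2
G1 X7.4 Y1.2
G1 X8.7 Y5.4
M2 ; end

The solid is a regular 6-sided prism (a cylinder approximated with 6 flat sides), circumscribed radius ≈ 4.4 mm, height ≈ 21.4 mm. Slicing at Δz = 5.3 mm — 4 equal slices spanning the solid's height, so layer i sits at z = i·h/4 — gives 4 non-empty perimeters. Each is a 6-segment closed polygon; G0 lifts to the layer z and rapids to the start vertex, then G1 traces the edges.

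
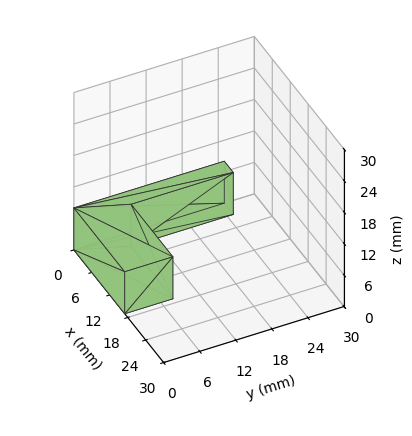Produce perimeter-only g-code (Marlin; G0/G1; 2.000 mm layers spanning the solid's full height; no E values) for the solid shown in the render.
Reading the render: the shape is an L-shaped prism: outer 17 × 25 mm, arm thicknesses ≈ 8 mm (horizontal) and 3 mm (vertical), extruded 8 mm in z (dimensions read to the nearest mm from the axis ticks). For the g-code, the solid's height is divided into equal slices at the stated Δz and each level perimeter traced with G1 moves after a G0 lift.

; perimeter-only toolpath
G21 ; units = mm
G90 ; absolute positioning
G28 ; home
; layer 1
G0 Z2.000
G0 X0.000 Y0.000
G1 X17.000 Y0.000
G1 X17.000 Y8.000
G1 X3.000 Y8.000
G1 X3.000 Y25.000
G1 X0.000 Y25.000
G1 X0.000 Y0.000
; layer 2
G0 Z4.000
G0 X0.000 Y0.000
G1 X17.000 Y0.000
G1 X17.000 Y8.000
G1 X3.000 Y8.000
G1 X3.000 Y25.000
G1 X0.000 Y25.000
G1 X0.000 Y0.000
; layer 3
G0 Z6.000
G0 X0.000 Y0.000
G1 X17.000 Y0.000
G1 X17.000 Y8.000
G1 X3.000 Y8.000
G1 X3.000 Y25.000
G1 X0.000 Y25.000
G1 X0.000 Y0.000
; layer 4
G0 Z8.000
G0 X0.000 Y0.000
G1 X17.000 Y0.000
G1 X17.000 Y8.000
G1 X3.000 Y8.000
G1 X3.000 Y25.000
G1 X0.000 Y25.000
G1 X0.000 Y0.000
M2 ; end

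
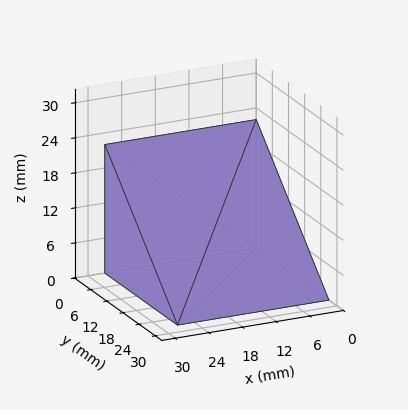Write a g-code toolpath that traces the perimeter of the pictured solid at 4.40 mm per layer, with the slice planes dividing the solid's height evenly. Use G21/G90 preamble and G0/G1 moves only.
Reading the render: the shape is a wedge (ramp): 27 × 27 mm base, rising to 22 mm along the y=0 edge and sloping linearly to z=0 at y=27 (dimensions read to the nearest mm from the axis ticks). For the g-code, the solid's height is divided into equal slices at the stated Δz and each level perimeter traced with G1 moves after a G0 lift.

; perimeter-only toolpath
G21 ; units = mm
G90 ; absolute positioning
G28 ; home
; layer 1
G0 Z4.40
G0 X0.00 Y0.00
G1 X27.00 Y0.00
G1 X27.00 Y21.60
G1 X0.00 Y21.60
G1 X0.00 Y0.00
; layer 2
G0 Z8.80
G0 X0.00 Y0.00
G1 X27.00 Y0.00
G1 X27.00 Y16.20
G1 X0.00 Y16.20
G1 X0.00 Y0.00
; layer 3
G0 Z13.20
G0 X0.00 Y0.00
G1 X27.00 Y0.00
G1 X27.00 Y10.80
G1 X0.00 Y10.80
G1 X0.00 Y0.00
; layer 4
G0 Z17.60
G0 X0.00 Y0.00
G1 X27.00 Y0.00
G1 X27.00 Y5.40
G1 X0.00 Y5.40
G1 X0.00 Y0.00
M2 ; end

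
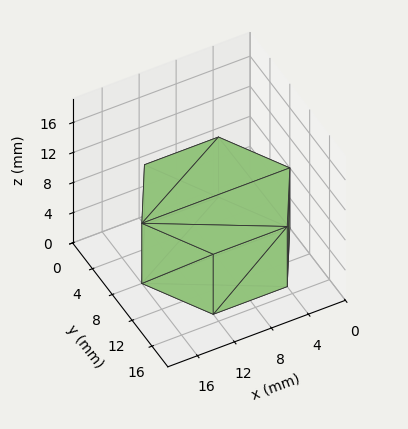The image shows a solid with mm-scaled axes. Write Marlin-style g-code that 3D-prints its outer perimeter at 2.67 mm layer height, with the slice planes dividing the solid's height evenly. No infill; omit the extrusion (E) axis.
Reading the render: the shape is a regular 6-sided prism (a cylinder approximated with 6 flat sides), circumscribed radius ≈ 8 mm, height ≈ 8 mm (dimensions read to the nearest mm from the axis ticks). For the g-code, the solid's height is divided into equal slices at the stated Δz and each level perimeter traced with G1 moves after a G0 lift.

; perimeter-only toolpath
G21 ; units = mm
G90 ; absolute positioning
G28 ; home
; layer 1
G0 Z2.67
G0 X16.00 Y8.00
G1 X12.00 Y14.93
G1 X4.00 Y14.93
G1 X0.00 Y8.00
G1 X4.00 Y1.07
G1 X12.00 Y1.07
G1 X16.00 Y8.00
; layer 2
G0 Z5.33
G0 X16.00 Y8.00
G1 X12.00 Y14.93
G1 X4.00 Y14.93
G1 X0.00 Y8.00
G1 X4.00 Y1.07
G1 X12.00 Y1.07
G1 X16.00 Y8.00
; layer 3
G0 Z8.00
G0 X16.00 Y8.00
G1 X12.00 Y14.93
G1 X4.00 Y14.93
G1 X0.00 Y8.00
G1 X4.00 Y1.07
G1 X12.00 Y1.07
G1 X16.00 Y8.00
M2 ; end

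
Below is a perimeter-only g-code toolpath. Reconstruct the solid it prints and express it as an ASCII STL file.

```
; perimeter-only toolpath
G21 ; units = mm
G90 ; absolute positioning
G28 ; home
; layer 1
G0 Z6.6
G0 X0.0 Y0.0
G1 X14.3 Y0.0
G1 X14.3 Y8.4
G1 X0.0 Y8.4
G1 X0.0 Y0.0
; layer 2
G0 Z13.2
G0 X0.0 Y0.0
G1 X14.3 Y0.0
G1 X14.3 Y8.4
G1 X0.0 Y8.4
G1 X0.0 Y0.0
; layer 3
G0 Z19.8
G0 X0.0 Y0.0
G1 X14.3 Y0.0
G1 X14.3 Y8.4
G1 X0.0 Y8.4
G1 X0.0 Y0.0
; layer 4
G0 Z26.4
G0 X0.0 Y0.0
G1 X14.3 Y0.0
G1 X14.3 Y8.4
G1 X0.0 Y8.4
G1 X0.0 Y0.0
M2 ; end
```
solid part
  facet normal 0.0000 0.0000 -1.0000
    outer loop
      vertex 14.3 8.4 0.0
      vertex 14.3 0.0 0.0
      vertex 0.0 0.0 0.0
    endloop
  endfacet
  facet normal 0.0000 0.0000 -1.0000
    outer loop
      vertex 0.0 8.4 0.0
      vertex 14.3 8.4 0.0
      vertex 0.0 0.0 0.0
    endloop
  endfacet
  facet normal 0.0000 0.0000 1.0000
    outer loop
      vertex 0.0 0.0 26.4
      vertex 14.3 0.0 26.4
      vertex 14.3 8.4 26.4
    endloop
  endfacet
  facet normal 0.0000 0.0000 1.0000
    outer loop
      vertex 0.0 0.0 26.4
      vertex 14.3 8.4 26.4
      vertex 0.0 8.4 26.4
    endloop
  endfacet
  facet normal 0.0000 -1.0000 0.0000
    outer loop
      vertex 0.0 0.0 0.0
      vertex 14.3 0.0 0.0
      vertex 14.3 0.0 26.4
    endloop
  endfacet
  facet normal 0.0000 -1.0000 0.0000
    outer loop
      vertex 0.0 0.0 0.0
      vertex 14.3 0.0 26.4
      vertex 0.0 0.0 26.4
    endloop
  endfacet
  facet normal 0.0000 1.0000 0.0000
    outer loop
      vertex 14.3 8.4 26.4
      vertex 14.3 8.4 0.0
      vertex 0.0 8.4 0.0
    endloop
  endfacet
  facet normal 0.0000 1.0000 0.0000
    outer loop
      vertex 0.0 8.4 26.4
      vertex 14.3 8.4 26.4
      vertex 0.0 8.4 0.0
    endloop
  endfacet
  facet normal -1.0000 0.0000 0.0000
    outer loop
      vertex 0.0 8.4 26.4
      vertex 0.0 8.4 0.0
      vertex 0.0 0.0 0.0
    endloop
  endfacet
  facet normal -1.0000 0.0000 0.0000
    outer loop
      vertex 0.0 0.0 26.4
      vertex 0.0 8.4 26.4
      vertex 0.0 0.0 0.0
    endloop
  endfacet
  facet normal 1.0000 0.0000 0.0000
    outer loop
      vertex 14.3 0.0 0.0
      vertex 14.3 8.4 0.0
      vertex 14.3 8.4 26.4
    endloop
  endfacet
  facet normal 1.0000 0.0000 0.0000
    outer loop
      vertex 14.3 0.0 0.0
      vertex 14.3 8.4 26.4
      vertex 14.3 0.0 26.4
    endloop
  endfacet
endsolid part

The G0 Z moves step by Δz≈6.6 mm. Every layer's G1 loop is the same polygon, so the solid is a straight extrusion of it from z=0 to z≈26.4. Closing with flat bottom and top caps and triangulating gives 12 facets — a rectangular box, roughly 14.3 × 8.4 mm footprint and 26.4 mm tall.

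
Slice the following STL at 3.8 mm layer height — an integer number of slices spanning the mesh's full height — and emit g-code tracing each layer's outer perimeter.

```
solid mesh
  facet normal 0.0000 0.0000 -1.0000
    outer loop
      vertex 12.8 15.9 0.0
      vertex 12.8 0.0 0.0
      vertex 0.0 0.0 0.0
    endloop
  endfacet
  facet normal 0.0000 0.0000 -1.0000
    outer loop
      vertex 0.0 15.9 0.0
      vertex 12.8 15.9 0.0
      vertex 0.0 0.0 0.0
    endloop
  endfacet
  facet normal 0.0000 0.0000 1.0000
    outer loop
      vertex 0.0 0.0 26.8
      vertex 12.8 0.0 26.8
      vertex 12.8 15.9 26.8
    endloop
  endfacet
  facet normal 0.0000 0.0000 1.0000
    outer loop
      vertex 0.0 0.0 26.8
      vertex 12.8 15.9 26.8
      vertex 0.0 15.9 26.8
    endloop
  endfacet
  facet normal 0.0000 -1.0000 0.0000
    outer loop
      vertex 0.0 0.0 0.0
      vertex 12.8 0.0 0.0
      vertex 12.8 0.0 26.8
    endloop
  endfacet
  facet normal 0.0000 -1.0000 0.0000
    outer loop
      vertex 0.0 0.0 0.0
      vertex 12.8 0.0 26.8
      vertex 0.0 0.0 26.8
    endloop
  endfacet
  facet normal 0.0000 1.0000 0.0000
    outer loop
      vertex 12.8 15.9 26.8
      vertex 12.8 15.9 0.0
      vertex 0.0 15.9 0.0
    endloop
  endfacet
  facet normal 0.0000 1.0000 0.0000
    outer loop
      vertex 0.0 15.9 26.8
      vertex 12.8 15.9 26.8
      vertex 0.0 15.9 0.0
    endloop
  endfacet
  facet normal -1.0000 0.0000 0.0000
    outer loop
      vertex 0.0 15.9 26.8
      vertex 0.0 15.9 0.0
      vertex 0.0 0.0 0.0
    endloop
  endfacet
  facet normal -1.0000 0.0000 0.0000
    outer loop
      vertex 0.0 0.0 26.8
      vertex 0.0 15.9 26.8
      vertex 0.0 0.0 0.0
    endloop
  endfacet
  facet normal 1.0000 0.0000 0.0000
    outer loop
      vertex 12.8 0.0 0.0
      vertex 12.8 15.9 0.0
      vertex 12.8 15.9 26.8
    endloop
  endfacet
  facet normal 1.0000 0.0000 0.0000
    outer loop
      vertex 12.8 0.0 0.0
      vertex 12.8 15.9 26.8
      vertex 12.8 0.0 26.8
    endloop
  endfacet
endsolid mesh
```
; perimeter-only toolpath
G21 ; units = mm
G90 ; absolute positioning
G28 ; home
; layer 1
G0 Z3.8
G0 X0.0 Y0.0
G1 X12.8 Y0.0
G1 X12.8 Y15.9
G1 X0.0 Y15.9
G1 X0.0 Y0.0
; layer 2
G0 Z7.7
G0 X0.0 Y0.0
G1 X12.8 Y0.0
G1 X12.8 Y15.9
G1 X0.0 Y15.9
G1 X0.0 Y0.0
; layer 3
G0 Z11.5
G0 X0.0 Y0.0
G1 X12.8 Y0.0
G1 X12.8 Y15.9
G1 X0.0 Y15.9
G1 X0.0 Y0.0
; layer 4
G0 Z15.3
G0 X0.0 Y0.0
G1 X12.8 Y0.0
G1 X12.8 Y15.9
G1 X0.0 Y15.9
G1 X0.0 Y0.0
; layer 5
G0 Z19.1
G0 X0.0 Y0.0
G1 X12.8 Y0.0
G1 X12.8 Y15.9
G1 X0.0 Y15.9
G1 X0.0 Y0.0
; layer 6
G0 Z23.0
G0 X0.0 Y0.0
G1 X12.8 Y0.0
G1 X12.8 Y15.9
G1 X0.0 Y15.9
G1 X0.0 Y0.0
; layer 7
G0 Z26.8
G0 X0.0 Y0.0
G1 X12.8 Y0.0
G1 X12.8 Y15.9
G1 X0.0 Y15.9
G1 X0.0 Y0.0
M2 ; end

The solid is a rectangular box, roughly 12.8 × 15.9 mm footprint and 26.8 mm tall. Slicing at Δz = 3.8 mm — 7 equal slices spanning the solid's height, so layer i sits at z = i·h/7 — gives 7 non-empty perimeters. Each is a 4-segment closed polygon; G0 lifts to the layer z and rapids to the start vertex, then G1 traces the edges.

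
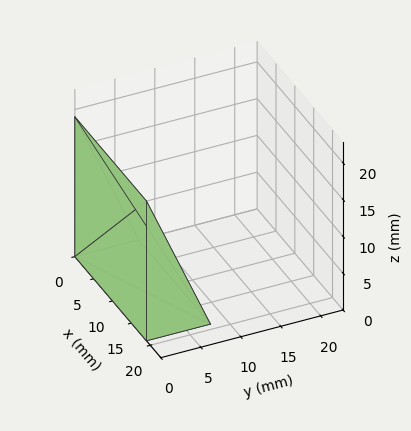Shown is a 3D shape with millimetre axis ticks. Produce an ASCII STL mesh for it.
Reading the render: the shape is a wedge (ramp): 19 × 8 mm base, rising to 19 mm along the y=0 edge and sloping linearly to z=0 at y=8 (dimensions read to the nearest mm from the axis ticks). For the STL, each face is triangulated and given an outward normal.

solid part
  facet normal 0.0000 0.0000 -1.0000
    outer loop
      vertex 19.00 8.00 0.00
      vertex 19.00 0.00 0.00
      vertex 0.00 0.00 0.00
    endloop
  endfacet
  facet normal 0.0000 0.0000 -1.0000
    outer loop
      vertex 0.00 8.00 0.00
      vertex 19.00 8.00 0.00
      vertex 0.00 0.00 0.00
    endloop
  endfacet
  facet normal 0.0000 -1.0000 0.0000
    outer loop
      vertex 0.00 0.00 0.00
      vertex 19.00 0.00 0.00
      vertex 19.00 0.00 19.00
    endloop
  endfacet
  facet normal 0.0000 -1.0000 0.0000
    outer loop
      vertex 0.00 0.00 0.00
      vertex 19.00 0.00 19.00
      vertex 0.00 0.00 19.00
    endloop
  endfacet
  facet normal 0.0000 0.9216 0.3881
    outer loop
      vertex 0.00 0.00 19.00
      vertex 19.00 0.00 19.00
      vertex 19.00 8.00 0.00
    endloop
  endfacet
  facet normal 0.0000 0.9216 0.3881
    outer loop
      vertex 0.00 0.00 19.00
      vertex 19.00 8.00 0.00
      vertex 0.00 8.00 0.00
    endloop
  endfacet
  facet normal -1.0000 0.0000 0.0000
    outer loop
      vertex 0.00 0.00 19.00
      vertex 0.00 8.00 0.00
      vertex 0.00 0.00 0.00
    endloop
  endfacet
  facet normal 1.0000 0.0000 0.0000
    outer loop
      vertex 19.00 0.00 0.00
      vertex 19.00 8.00 0.00
      vertex 19.00 0.00 19.00
    endloop
  endfacet
endsolid part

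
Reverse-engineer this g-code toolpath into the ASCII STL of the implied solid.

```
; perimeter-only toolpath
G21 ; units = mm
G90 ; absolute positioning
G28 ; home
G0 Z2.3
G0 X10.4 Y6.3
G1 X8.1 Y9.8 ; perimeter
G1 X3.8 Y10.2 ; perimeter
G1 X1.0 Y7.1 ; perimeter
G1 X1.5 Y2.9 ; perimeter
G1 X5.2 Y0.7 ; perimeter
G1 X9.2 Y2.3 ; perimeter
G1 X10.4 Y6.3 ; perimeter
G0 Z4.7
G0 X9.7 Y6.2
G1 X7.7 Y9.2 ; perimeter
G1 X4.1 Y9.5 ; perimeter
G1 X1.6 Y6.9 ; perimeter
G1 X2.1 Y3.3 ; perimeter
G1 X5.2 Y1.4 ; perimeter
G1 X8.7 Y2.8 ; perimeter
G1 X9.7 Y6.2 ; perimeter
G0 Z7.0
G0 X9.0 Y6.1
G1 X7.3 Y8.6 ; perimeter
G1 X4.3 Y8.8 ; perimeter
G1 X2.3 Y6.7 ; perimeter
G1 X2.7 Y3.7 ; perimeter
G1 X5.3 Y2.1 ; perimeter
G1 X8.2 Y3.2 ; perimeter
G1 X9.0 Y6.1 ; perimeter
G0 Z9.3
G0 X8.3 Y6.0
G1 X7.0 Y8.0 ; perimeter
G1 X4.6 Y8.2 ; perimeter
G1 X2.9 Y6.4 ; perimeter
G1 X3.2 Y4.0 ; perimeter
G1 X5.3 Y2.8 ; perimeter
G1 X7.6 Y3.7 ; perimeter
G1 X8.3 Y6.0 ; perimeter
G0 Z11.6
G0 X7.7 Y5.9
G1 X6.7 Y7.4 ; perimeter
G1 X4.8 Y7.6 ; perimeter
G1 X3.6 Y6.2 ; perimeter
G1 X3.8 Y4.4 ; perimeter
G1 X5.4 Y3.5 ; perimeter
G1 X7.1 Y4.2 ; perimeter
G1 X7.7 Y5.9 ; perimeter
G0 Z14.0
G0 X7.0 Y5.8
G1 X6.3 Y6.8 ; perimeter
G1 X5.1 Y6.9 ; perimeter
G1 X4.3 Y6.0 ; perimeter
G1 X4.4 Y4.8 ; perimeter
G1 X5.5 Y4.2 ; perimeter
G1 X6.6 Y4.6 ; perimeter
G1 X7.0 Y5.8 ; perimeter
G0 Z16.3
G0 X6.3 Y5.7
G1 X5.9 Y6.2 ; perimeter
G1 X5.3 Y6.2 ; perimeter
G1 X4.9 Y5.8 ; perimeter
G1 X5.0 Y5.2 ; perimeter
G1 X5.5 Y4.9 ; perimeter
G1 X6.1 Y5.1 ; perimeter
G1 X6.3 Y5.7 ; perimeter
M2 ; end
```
solid part
  facet normal 0.0000 0.0000 -1.0000
    outer loop
      vertex 3.6 10.8 0.0
      vertex 8.4 10.4 0.0
      vertex 11.1 6.4 0.0
    endloop
  endfacet
  facet normal 0.0000 0.0000 -1.0000
    outer loop
      vertex 0.3 7.3 0.0
      vertex 3.6 10.8 0.0
      vertex 11.1 6.4 0.0
    endloop
  endfacet
  facet normal 0.0000 0.0000 -1.0000
    outer loop
      vertex 0.9 2.5 0.0
      vertex 0.3 7.3 0.0
      vertex 11.1 6.4 0.0
    endloop
  endfacet
  facet normal 0.0000 0.0000 -1.0000
    outer loop
      vertex 5.1 0.0 0.0
      vertex 0.9 2.5 0.0
      vertex 11.1 6.4 0.0
    endloop
  endfacet
  facet normal 0.0000 0.0000 -1.0000
    outer loop
      vertex 9.7 1.8 0.0
      vertex 5.1 0.0 0.0
      vertex 11.1 6.4 0.0
    endloop
  endfacet
  facet normal 0.8004 0.5402 0.2599
    outer loop
      vertex 11.1 6.4 0.0
      vertex 8.4 10.4 0.0
      vertex 5.6 5.6 18.6
    endloop
  endfacet
  facet normal 0.0802 0.9622 0.2604
    outer loop
      vertex 8.4 10.4 0.0
      vertex 3.6 10.8 0.0
      vertex 5.6 5.6 18.6
    endloop
  endfacet
  facet normal -0.7024 0.6623 0.2607
    outer loop
      vertex 3.6 10.8 0.0
      vertex 0.3 7.3 0.0
      vertex 5.6 5.6 18.6
    endloop
  endfacet
  facet normal -0.9576 -0.1197 0.2619
    outer loop
      vertex 0.3 7.3 0.0
      vertex 0.9 2.5 0.0
      vertex 5.6 5.6 18.6
    endloop
  endfacet
  facet normal -0.4935 -0.8291 0.2629
    outer loop
      vertex 0.9 2.5 0.0
      vertex 5.1 0.0 0.0
      vertex 5.6 5.6 18.6
    endloop
  endfacet
  facet normal 0.3518 -0.8989 0.2612
    outer loop
      vertex 5.1 0.0 0.0
      vertex 9.7 1.8 0.0
      vertex 5.6 5.6 18.6
    endloop
  endfacet
  facet normal 0.9235 -0.2811 0.2610
    outer loop
      vertex 9.7 1.8 0.0
      vertex 11.1 6.4 0.0
      vertex 5.6 5.6 18.6
    endloop
  endfacet
endsolid part

The G0 Z moves step by Δz≈2.3 mm. The G1 loops shrink linearly with z, so the solid tapers from its base footprint up to z≈18.6. Closing with a flat bottom cap and the tapered top and triangulating gives 12 facets — a regular 7-sided pyramid, base circumscribed radius ≈ 5.6 mm, apex at z ≈ 18.6 mm.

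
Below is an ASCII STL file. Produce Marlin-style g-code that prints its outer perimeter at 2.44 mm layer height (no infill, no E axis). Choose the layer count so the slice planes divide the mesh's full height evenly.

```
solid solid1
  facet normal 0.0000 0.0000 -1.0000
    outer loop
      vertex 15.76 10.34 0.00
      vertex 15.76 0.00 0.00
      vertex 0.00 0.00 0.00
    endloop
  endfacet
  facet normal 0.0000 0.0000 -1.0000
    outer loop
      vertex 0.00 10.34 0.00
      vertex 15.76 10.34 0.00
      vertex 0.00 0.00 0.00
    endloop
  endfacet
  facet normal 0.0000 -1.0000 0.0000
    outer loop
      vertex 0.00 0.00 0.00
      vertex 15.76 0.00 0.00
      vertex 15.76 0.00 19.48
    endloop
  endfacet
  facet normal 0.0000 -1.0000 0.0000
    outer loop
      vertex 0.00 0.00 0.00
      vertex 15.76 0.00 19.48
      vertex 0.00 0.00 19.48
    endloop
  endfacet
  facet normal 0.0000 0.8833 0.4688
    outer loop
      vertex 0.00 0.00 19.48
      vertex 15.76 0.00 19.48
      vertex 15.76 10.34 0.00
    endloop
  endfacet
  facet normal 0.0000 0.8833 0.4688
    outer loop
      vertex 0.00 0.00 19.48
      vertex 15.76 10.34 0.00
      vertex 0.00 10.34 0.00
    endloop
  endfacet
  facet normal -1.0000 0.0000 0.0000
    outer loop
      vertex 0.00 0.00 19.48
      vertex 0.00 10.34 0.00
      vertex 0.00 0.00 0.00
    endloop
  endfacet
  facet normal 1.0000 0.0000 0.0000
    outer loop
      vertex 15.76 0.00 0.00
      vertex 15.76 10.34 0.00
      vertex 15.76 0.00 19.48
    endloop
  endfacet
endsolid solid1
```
; perimeter-only toolpath
G21 ; units = mm
G90 ; absolute positioning
G28 ; home
; layer 1
G0 Z2.44
G0 X0.00 Y0.00
G1 X15.76 Y0.00
G1 X15.76 Y9.05
G1 X0.00 Y9.05
G1 X0.00 Y0.00
; layer 2
G0 Z4.87
G0 X0.00 Y0.00
G1 X15.76 Y0.00
G1 X15.76 Y7.75
G1 X0.00 Y7.75
G1 X0.00 Y0.00
; layer 3
G0 Z7.30
G0 X0.00 Y0.00
G1 X15.76 Y0.00
G1 X15.76 Y6.46
G1 X0.00 Y6.46
G1 X0.00 Y0.00
; layer 4
G0 Z9.74
G0 X0.00 Y0.00
G1 X15.76 Y0.00
G1 X15.76 Y5.17
G1 X0.00 Y5.17
G1 X0.00 Y0.00
; layer 5
G0 Z12.18
G0 X0.00 Y0.00
G1 X15.76 Y0.00
G1 X15.76 Y3.88
G1 X0.00 Y3.88
G1 X0.00 Y0.00
; layer 6
G0 Z14.61
G0 X0.00 Y0.00
G1 X15.76 Y0.00
G1 X15.76 Y2.58
G1 X0.00 Y2.58
G1 X0.00 Y0.00
; layer 7
G0 Z17.05
G0 X0.00 Y0.00
G1 X15.76 Y0.00
G1 X15.76 Y1.29
G1 X0.00 Y1.29
G1 X0.00 Y0.00
M2 ; end

The solid is a wedge (ramp): 15.8 × 10.3 mm base, rising to 19.5 mm along the y=0 edge and sloping linearly to z=0 at y=10.3. Slicing at Δz = 2.44 mm — 8 equal slices spanning the solid's height, so layer i sits at z = i·h/8 — gives 7 non-empty perimeters. Each is a 4-segment closed polygon; G0 lifts to the layer z and rapids to the start vertex, then G1 traces the edges. The cross-section shrinks linearly with z (the slice at the apex is degenerate and omitted).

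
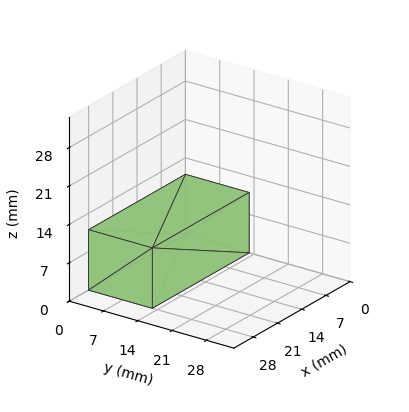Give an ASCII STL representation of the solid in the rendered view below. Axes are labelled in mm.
Reading the render: the shape is a rectangular box, roughly 28 × 13 mm footprint and 11 mm tall (dimensions read to the nearest mm from the axis ticks). For the STL, each face is triangulated and given an outward normal.

solid part
  facet normal 0.0000 0.0000 -1.0000
    outer loop
      vertex 28.00 13.00 0.00
      vertex 28.00 0.00 0.00
      vertex 0.00 0.00 0.00
    endloop
  endfacet
  facet normal 0.0000 0.0000 -1.0000
    outer loop
      vertex 0.00 13.00 0.00
      vertex 28.00 13.00 0.00
      vertex 0.00 0.00 0.00
    endloop
  endfacet
  facet normal 0.0000 0.0000 1.0000
    outer loop
      vertex 0.00 0.00 11.00
      vertex 28.00 0.00 11.00
      vertex 28.00 13.00 11.00
    endloop
  endfacet
  facet normal 0.0000 0.0000 1.0000
    outer loop
      vertex 0.00 0.00 11.00
      vertex 28.00 13.00 11.00
      vertex 0.00 13.00 11.00
    endloop
  endfacet
  facet normal 0.0000 -1.0000 0.0000
    outer loop
      vertex 0.00 0.00 0.00
      vertex 28.00 0.00 0.00
      vertex 28.00 0.00 11.00
    endloop
  endfacet
  facet normal 0.0000 -1.0000 0.0000
    outer loop
      vertex 0.00 0.00 0.00
      vertex 28.00 0.00 11.00
      vertex 0.00 0.00 11.00
    endloop
  endfacet
  facet normal 0.0000 1.0000 0.0000
    outer loop
      vertex 28.00 13.00 11.00
      vertex 28.00 13.00 0.00
      vertex 0.00 13.00 0.00
    endloop
  endfacet
  facet normal 0.0000 1.0000 0.0000
    outer loop
      vertex 0.00 13.00 11.00
      vertex 28.00 13.00 11.00
      vertex 0.00 13.00 0.00
    endloop
  endfacet
  facet normal -1.0000 0.0000 0.0000
    outer loop
      vertex 0.00 13.00 11.00
      vertex 0.00 13.00 0.00
      vertex 0.00 0.00 0.00
    endloop
  endfacet
  facet normal -1.0000 0.0000 0.0000
    outer loop
      vertex 0.00 0.00 11.00
      vertex 0.00 13.00 11.00
      vertex 0.00 0.00 0.00
    endloop
  endfacet
  facet normal 1.0000 0.0000 0.0000
    outer loop
      vertex 28.00 0.00 0.00
      vertex 28.00 13.00 0.00
      vertex 28.00 13.00 11.00
    endloop
  endfacet
  facet normal 1.0000 0.0000 0.0000
    outer loop
      vertex 28.00 0.00 0.00
      vertex 28.00 13.00 11.00
      vertex 28.00 0.00 11.00
    endloop
  endfacet
endsolid part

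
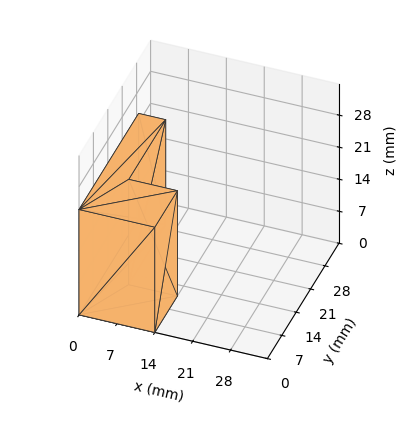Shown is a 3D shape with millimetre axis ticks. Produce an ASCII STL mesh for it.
Reading the render: the shape is an L-shaped prism: outer 14 × 29 mm, arm thicknesses ≈ 11 mm (horizontal) and 5 mm (vertical), extruded 23 mm in z (dimensions read to the nearest mm from the axis ticks). For the STL, each face is triangulated and given an outward normal.

solid part
  facet normal 0.0000 0.0000 -1.0000
    outer loop
      vertex 14.0 11.0 0.0
      vertex 14.0 0.0 0.0
      vertex 0.0 0.0 0.0
    endloop
  endfacet
  facet normal 0.0000 0.0000 -1.0000
    outer loop
      vertex 5.0 11.0 0.0
      vertex 14.0 11.0 0.0
      vertex 0.0 0.0 0.0
    endloop
  endfacet
  facet normal 0.0000 0.0000 -1.0000
    outer loop
      vertex 5.0 29.0 0.0
      vertex 5.0 11.0 0.0
      vertex 0.0 0.0 0.0
    endloop
  endfacet
  facet normal 0.0000 0.0000 -1.0000
    outer loop
      vertex 0.0 29.0 0.0
      vertex 5.0 29.0 0.0
      vertex 0.0 0.0 0.0
    endloop
  endfacet
  facet normal 0.0000 0.0000 1.0000
    outer loop
      vertex 0.0 0.0 23.0
      vertex 14.0 0.0 23.0
      vertex 14.0 11.0 23.0
    endloop
  endfacet
  facet normal 0.0000 0.0000 1.0000
    outer loop
      vertex 0.0 0.0 23.0
      vertex 14.0 11.0 23.0
      vertex 5.0 11.0 23.0
    endloop
  endfacet
  facet normal 0.0000 0.0000 1.0000
    outer loop
      vertex 0.0 0.0 23.0
      vertex 5.0 11.0 23.0
      vertex 5.0 29.0 23.0
    endloop
  endfacet
  facet normal 0.0000 0.0000 1.0000
    outer loop
      vertex 0.0 0.0 23.0
      vertex 5.0 29.0 23.0
      vertex 0.0 29.0 23.0
    endloop
  endfacet
  facet normal 0.0000 -1.0000 0.0000
    outer loop
      vertex 0.0 0.0 0.0
      vertex 14.0 0.0 0.0
      vertex 14.0 0.0 23.0
    endloop
  endfacet
  facet normal 0.0000 -1.0000 0.0000
    outer loop
      vertex 0.0 0.0 0.0
      vertex 14.0 0.0 23.0
      vertex 0.0 0.0 23.0
    endloop
  endfacet
  facet normal 1.0000 0.0000 0.0000
    outer loop
      vertex 14.0 0.0 0.0
      vertex 14.0 11.0 0.0
      vertex 14.0 11.0 23.0
    endloop
  endfacet
  facet normal 1.0000 0.0000 0.0000
    outer loop
      vertex 14.0 0.0 0.0
      vertex 14.0 11.0 23.0
      vertex 14.0 0.0 23.0
    endloop
  endfacet
  facet normal 0.0000 1.0000 0.0000
    outer loop
      vertex 14.0 11.0 0.0
      vertex 5.0 11.0 0.0
      vertex 5.0 11.0 23.0
    endloop
  endfacet
  facet normal 0.0000 1.0000 0.0000
    outer loop
      vertex 14.0 11.0 0.0
      vertex 5.0 11.0 23.0
      vertex 14.0 11.0 23.0
    endloop
  endfacet
  facet normal 1.0000 0.0000 0.0000
    outer loop
      vertex 5.0 11.0 0.0
      vertex 5.0 29.0 0.0
      vertex 5.0 29.0 23.0
    endloop
  endfacet
  facet normal 1.0000 0.0000 0.0000
    outer loop
      vertex 5.0 11.0 0.0
      vertex 5.0 29.0 23.0
      vertex 5.0 11.0 23.0
    endloop
  endfacet
  facet normal 0.0000 1.0000 0.0000
    outer loop
      vertex 5.0 29.0 0.0
      vertex 0.0 29.0 0.0
      vertex 0.0 29.0 23.0
    endloop
  endfacet
  facet normal 0.0000 1.0000 0.0000
    outer loop
      vertex 5.0 29.0 0.0
      vertex 0.0 29.0 23.0
      vertex 5.0 29.0 23.0
    endloop
  endfacet
  facet normal -1.0000 0.0000 0.0000
    outer loop
      vertex 0.0 29.0 0.0
      vertex 0.0 0.0 0.0
      vertex 0.0 0.0 23.0
    endloop
  endfacet
  facet normal -1.0000 0.0000 0.0000
    outer loop
      vertex 0.0 29.0 0.0
      vertex 0.0 0.0 23.0
      vertex 0.0 29.0 23.0
    endloop
  endfacet
endsolid part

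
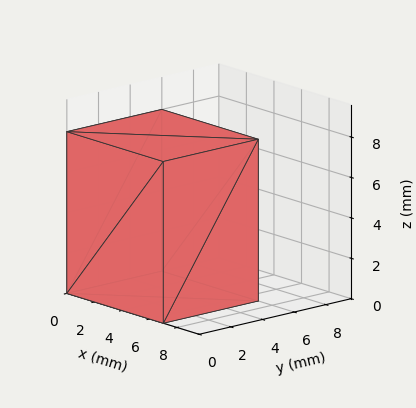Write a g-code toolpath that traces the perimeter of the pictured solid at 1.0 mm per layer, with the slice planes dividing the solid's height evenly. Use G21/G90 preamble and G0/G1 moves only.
Reading the render: the shape is a rectangular box, roughly 7 × 6 mm footprint and 8 mm tall (dimensions read to the nearest mm from the axis ticks). For the g-code, the solid's height is divided into equal slices at the stated Δz and each level perimeter traced with G1 moves after a G0 lift.

; perimeter-only toolpath
G21 ; units = mm
G90 ; absolute positioning
G28 ; home
; layer 1
G0 Z1.0
G0 X0.0 Y0.0
G1 X7.0 Y0.0
G1 X7.0 Y6.0
G1 X0.0 Y6.0
G1 X0.0 Y0.0
; layer 2
G0 Z2.0
G0 X0.0 Y0.0
G1 X7.0 Y0.0
G1 X7.0 Y6.0
G1 X0.0 Y6.0
G1 X0.0 Y0.0
; layer 3
G0 Z3.0
G0 X0.0 Y0.0
G1 X7.0 Y0.0
G1 X7.0 Y6.0
G1 X0.0 Y6.0
G1 X0.0 Y0.0
; layer 4
G0 Z4.0
G0 X0.0 Y0.0
G1 X7.0 Y0.0
G1 X7.0 Y6.0
G1 X0.0 Y6.0
G1 X0.0 Y0.0
; layer 5
G0 Z5.0
G0 X0.0 Y0.0
G1 X7.0 Y0.0
G1 X7.0 Y6.0
G1 X0.0 Y6.0
G1 X0.0 Y0.0
; layer 6
G0 Z6.0
G0 X0.0 Y0.0
G1 X7.0 Y0.0
G1 X7.0 Y6.0
G1 X0.0 Y6.0
G1 X0.0 Y0.0
; layer 7
G0 Z7.0
G0 X0.0 Y0.0
G1 X7.0 Y0.0
G1 X7.0 Y6.0
G1 X0.0 Y6.0
G1 X0.0 Y0.0
; layer 8
G0 Z8.0
G0 X0.0 Y0.0
G1 X7.0 Y0.0
G1 X7.0 Y6.0
G1 X0.0 Y6.0
G1 X0.0 Y0.0
M2 ; end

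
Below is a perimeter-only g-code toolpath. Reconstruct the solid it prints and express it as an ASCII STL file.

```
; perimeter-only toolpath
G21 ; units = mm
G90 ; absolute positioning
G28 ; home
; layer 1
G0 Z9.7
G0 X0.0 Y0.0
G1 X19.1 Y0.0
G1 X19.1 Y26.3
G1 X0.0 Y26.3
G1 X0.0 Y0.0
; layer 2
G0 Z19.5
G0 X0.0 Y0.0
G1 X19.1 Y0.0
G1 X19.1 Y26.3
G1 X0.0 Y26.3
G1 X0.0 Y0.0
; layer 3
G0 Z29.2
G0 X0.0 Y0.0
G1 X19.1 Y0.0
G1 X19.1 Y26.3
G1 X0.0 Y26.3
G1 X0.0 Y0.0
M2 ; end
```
solid part
  facet normal 0.0000 0.0000 -1.0000
    outer loop
      vertex 19.1 26.3 0.0
      vertex 19.1 0.0 0.0
      vertex 0.0 0.0 0.0
    endloop
  endfacet
  facet normal 0.0000 0.0000 -1.0000
    outer loop
      vertex 0.0 26.3 0.0
      vertex 19.1 26.3 0.0
      vertex 0.0 0.0 0.0
    endloop
  endfacet
  facet normal 0.0000 0.0000 1.0000
    outer loop
      vertex 0.0 0.0 29.2
      vertex 19.1 0.0 29.2
      vertex 19.1 26.3 29.2
    endloop
  endfacet
  facet normal 0.0000 0.0000 1.0000
    outer loop
      vertex 0.0 0.0 29.2
      vertex 19.1 26.3 29.2
      vertex 0.0 26.3 29.2
    endloop
  endfacet
  facet normal 0.0000 -1.0000 0.0000
    outer loop
      vertex 0.0 0.0 0.0
      vertex 19.1 0.0 0.0
      vertex 19.1 0.0 29.2
    endloop
  endfacet
  facet normal 0.0000 -1.0000 0.0000
    outer loop
      vertex 0.0 0.0 0.0
      vertex 19.1 0.0 29.2
      vertex 0.0 0.0 29.2
    endloop
  endfacet
  facet normal 0.0000 1.0000 0.0000
    outer loop
      vertex 19.1 26.3 29.2
      vertex 19.1 26.3 0.0
      vertex 0.0 26.3 0.0
    endloop
  endfacet
  facet normal 0.0000 1.0000 0.0000
    outer loop
      vertex 0.0 26.3 29.2
      vertex 19.1 26.3 29.2
      vertex 0.0 26.3 0.0
    endloop
  endfacet
  facet normal -1.0000 0.0000 0.0000
    outer loop
      vertex 0.0 26.3 29.2
      vertex 0.0 26.3 0.0
      vertex 0.0 0.0 0.0
    endloop
  endfacet
  facet normal -1.0000 0.0000 0.0000
    outer loop
      vertex 0.0 0.0 29.2
      vertex 0.0 26.3 29.2
      vertex 0.0 0.0 0.0
    endloop
  endfacet
  facet normal 1.0000 0.0000 0.0000
    outer loop
      vertex 19.1 0.0 0.0
      vertex 19.1 26.3 0.0
      vertex 19.1 26.3 29.2
    endloop
  endfacet
  facet normal 1.0000 0.0000 0.0000
    outer loop
      vertex 19.1 0.0 0.0
      vertex 19.1 26.3 29.2
      vertex 19.1 0.0 29.2
    endloop
  endfacet
endsolid part

The G0 Z moves step by Δz≈9.7 mm. Every layer's G1 loop is the same polygon, so the solid is a straight extrusion of it from z=0 to z≈29.2. Closing with flat bottom and top caps and triangulating gives 12 facets — a rectangular box, roughly 19.1 × 26.3 mm footprint and 29.2 mm tall.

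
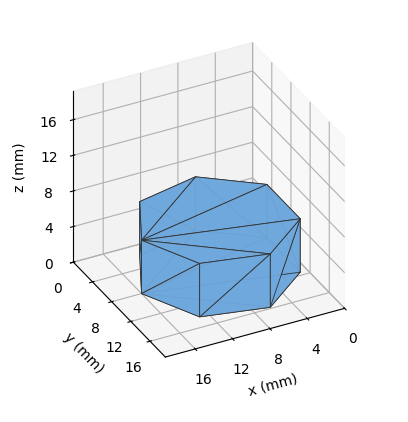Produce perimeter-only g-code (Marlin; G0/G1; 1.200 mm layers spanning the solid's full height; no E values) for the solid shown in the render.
Reading the render: the shape is a regular 7-sided prism (a cylinder approximated with 7 flat sides), circumscribed radius ≈ 8 mm, height ≈ 6 mm (dimensions read to the nearest mm from the axis ticks). For the g-code, the solid's height is divided into equal slices at the stated Δz and each level perimeter traced with G1 moves after a G0 lift.

; perimeter-only toolpath
G21 ; units = mm
G90 ; absolute positioning
G28 ; home
; layer 1
G0 Z1.200
G0 X16.000 Y8.000
G1 X12.988 Y14.255
G1 X6.220 Y15.799
G1 X0.792 Y11.471
G1 X0.792 Y4.529
G1 X6.220 Y0.201
G1 X12.988 Y1.745
G1 X16.000 Y8.000
; layer 2
G0 Z2.400
G0 X16.000 Y8.000
G1 X12.988 Y14.255
G1 X6.220 Y15.799
G1 X0.792 Y11.471
G1 X0.792 Y4.529
G1 X6.220 Y0.201
G1 X12.988 Y1.745
G1 X16.000 Y8.000
; layer 3
G0 Z3.600
G0 X16.000 Y8.000
G1 X12.988 Y14.255
G1 X6.220 Y15.799
G1 X0.792 Y11.471
G1 X0.792 Y4.529
G1 X6.220 Y0.201
G1 X12.988 Y1.745
G1 X16.000 Y8.000
; layer 4
G0 Z4.800
G0 X16.000 Y8.000
G1 X12.988 Y14.255
G1 X6.220 Y15.799
G1 X0.792 Y11.471
G1 X0.792 Y4.529
G1 X6.220 Y0.201
G1 X12.988 Y1.745
G1 X16.000 Y8.000
; layer 5
G0 Z6.000
G0 X16.000 Y8.000
G1 X12.988 Y14.255
G1 X6.220 Y15.799
G1 X0.792 Y11.471
G1 X0.792 Y4.529
G1 X6.220 Y0.201
G1 X12.988 Y1.745
G1 X16.000 Y8.000
M2 ; end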